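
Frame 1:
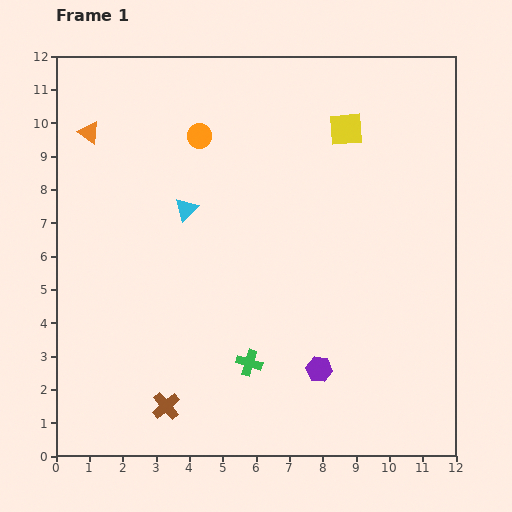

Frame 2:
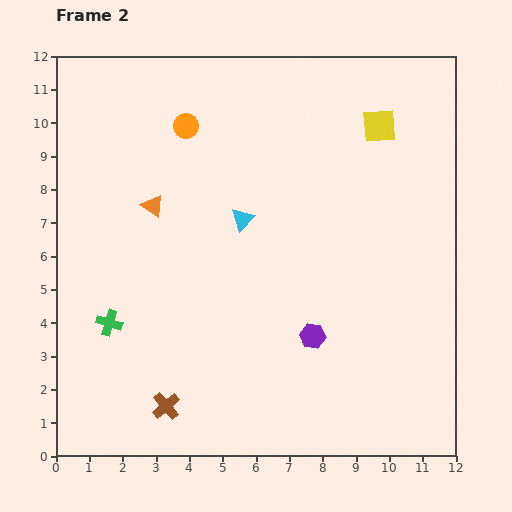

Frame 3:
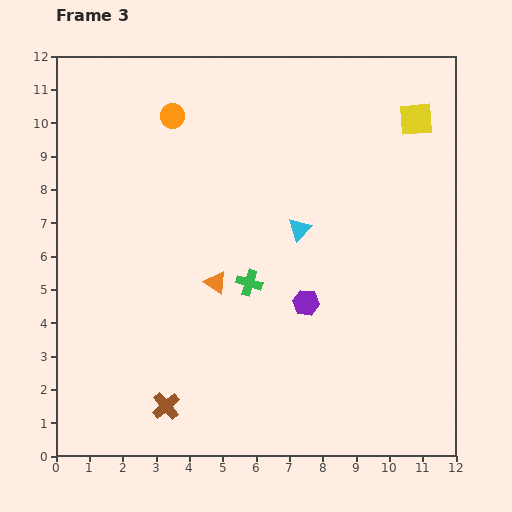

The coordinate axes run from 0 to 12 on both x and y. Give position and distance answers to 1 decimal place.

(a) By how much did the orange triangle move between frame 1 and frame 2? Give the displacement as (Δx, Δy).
(1.9, -2.2)

The orange triangle was at (1.0, 9.7) in frame 1 and (2.9, 7.5) in frame 2.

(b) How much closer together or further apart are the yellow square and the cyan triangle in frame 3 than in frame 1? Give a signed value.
-0.6

Distance in frame 1: 5.4. Distance in frame 3: 4.8.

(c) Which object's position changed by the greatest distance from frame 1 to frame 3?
the orange triangle

(moved 5.9; next 3.5)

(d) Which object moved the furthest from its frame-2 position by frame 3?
the green cross

(moved 4.4; next 3.0)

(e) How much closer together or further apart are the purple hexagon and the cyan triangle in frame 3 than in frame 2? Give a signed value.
-1.9

Distance in frame 2: 4.1. Distance in frame 3: 2.2.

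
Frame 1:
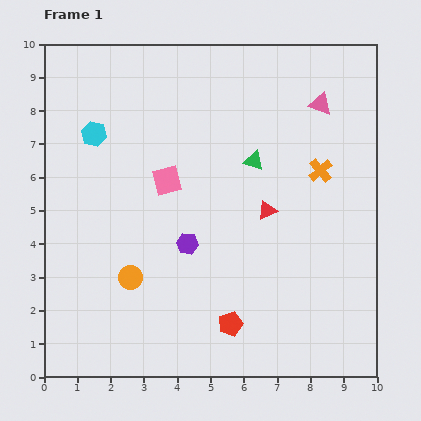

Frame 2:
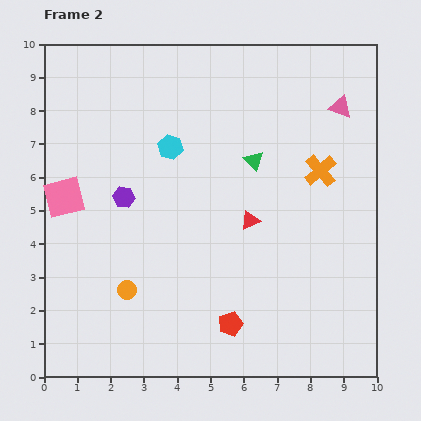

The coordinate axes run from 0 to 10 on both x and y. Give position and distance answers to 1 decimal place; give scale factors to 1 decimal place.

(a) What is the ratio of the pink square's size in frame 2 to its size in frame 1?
1.4×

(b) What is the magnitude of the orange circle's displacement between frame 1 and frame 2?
0.4

The orange circle moved from (2.6, 3.0) to (2.5, 2.6), a distance of √(0.1² + 0.4²) ≈ 0.4.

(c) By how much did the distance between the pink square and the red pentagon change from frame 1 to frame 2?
+1.6

Distance in frame 1: 4.7. Distance in frame 2: 6.3.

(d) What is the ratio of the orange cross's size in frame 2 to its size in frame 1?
1.3×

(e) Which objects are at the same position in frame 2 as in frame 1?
the red pentagon, the orange cross, the green triangle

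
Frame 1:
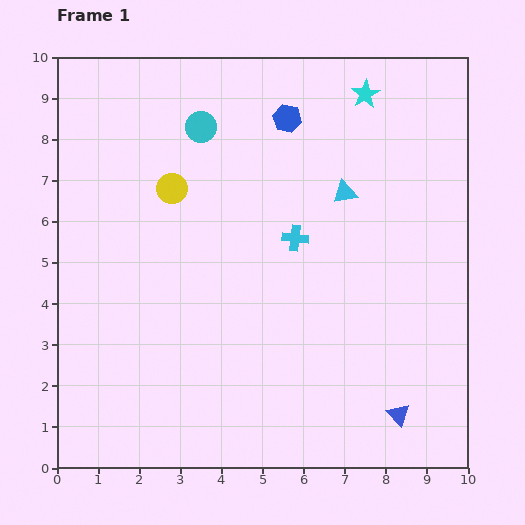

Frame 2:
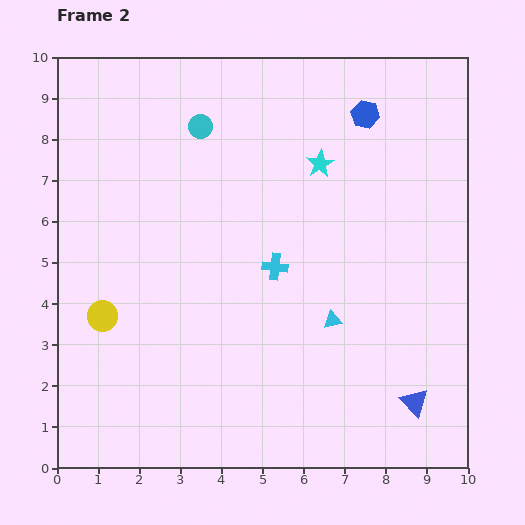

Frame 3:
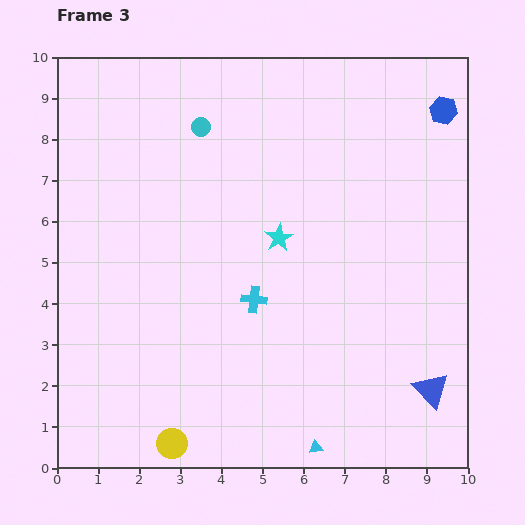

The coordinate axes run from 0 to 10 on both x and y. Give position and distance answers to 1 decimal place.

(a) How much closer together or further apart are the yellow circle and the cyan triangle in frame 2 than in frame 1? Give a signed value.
+1.4

Distance in frame 1: 4.2. Distance in frame 2: 5.6.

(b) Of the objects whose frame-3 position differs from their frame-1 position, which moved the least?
the blue triangle

(moved 1.0)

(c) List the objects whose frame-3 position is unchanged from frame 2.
the cyan circle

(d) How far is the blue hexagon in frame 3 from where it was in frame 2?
1.9

The blue hexagon moved from (7.5, 8.6) to (9.4, 8.7), a distance of √(1.9² + 0.1²) ≈ 1.9.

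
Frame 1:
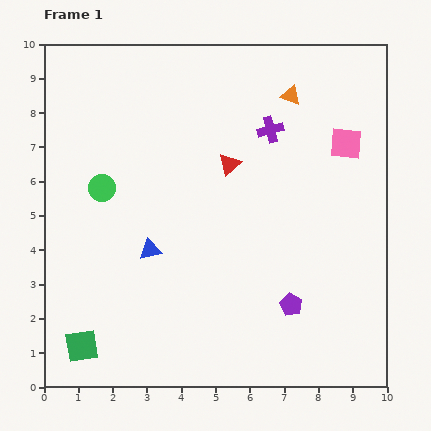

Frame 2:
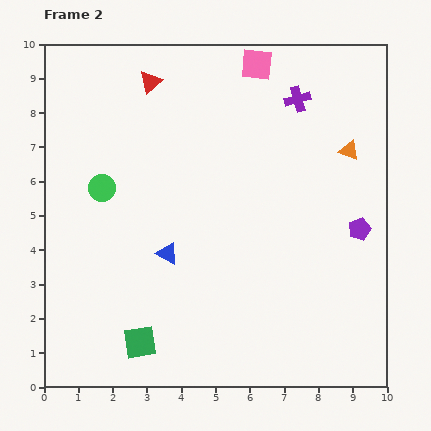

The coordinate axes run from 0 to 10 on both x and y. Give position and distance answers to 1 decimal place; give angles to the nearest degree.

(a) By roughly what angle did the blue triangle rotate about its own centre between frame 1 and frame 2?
42° clockwise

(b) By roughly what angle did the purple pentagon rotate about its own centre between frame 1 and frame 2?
22° clockwise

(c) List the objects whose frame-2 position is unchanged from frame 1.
the green circle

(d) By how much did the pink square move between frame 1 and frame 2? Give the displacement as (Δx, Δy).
(-2.6, 2.3)

The pink square was at (8.8, 7.1) in frame 1 and (6.2, 9.4) in frame 2.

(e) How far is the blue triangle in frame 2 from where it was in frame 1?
0.5

The blue triangle moved from (3.1, 4.0) to (3.6, 3.9), a distance of √(0.5² + 0.1²) ≈ 0.5.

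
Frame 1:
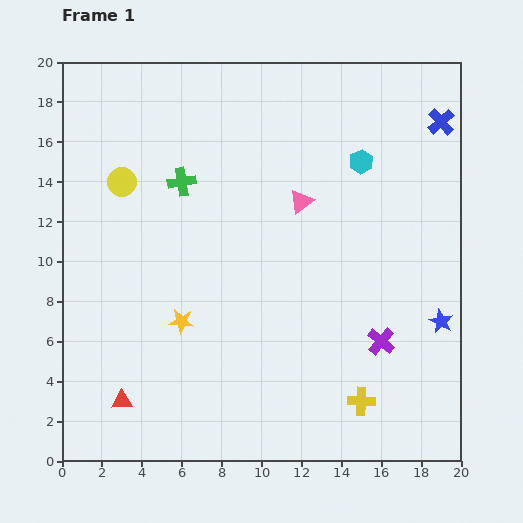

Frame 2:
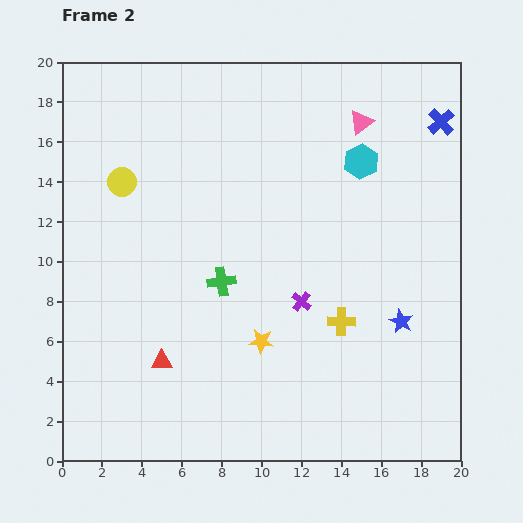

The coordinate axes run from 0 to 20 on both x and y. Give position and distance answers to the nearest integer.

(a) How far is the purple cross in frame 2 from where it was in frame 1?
4

The purple cross moved from (16, 6) to (12, 8), a distance of √(4² + 2²) ≈ 4.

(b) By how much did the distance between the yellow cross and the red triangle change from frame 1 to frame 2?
-3

Distance in frame 1: 12. Distance in frame 2: 9.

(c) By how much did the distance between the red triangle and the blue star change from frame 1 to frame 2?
-4

Distance in frame 1: 16. Distance in frame 2: 12.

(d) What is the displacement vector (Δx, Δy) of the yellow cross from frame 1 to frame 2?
(-1, 4)

The yellow cross was at (15, 3) in frame 1 and (14, 7) in frame 2.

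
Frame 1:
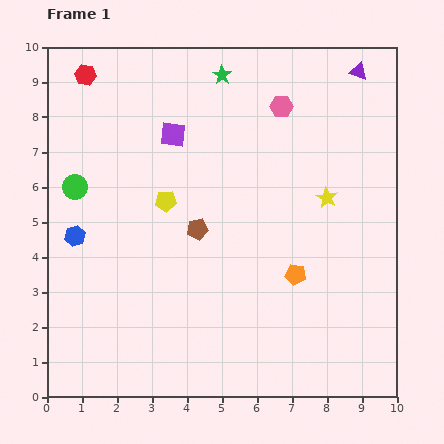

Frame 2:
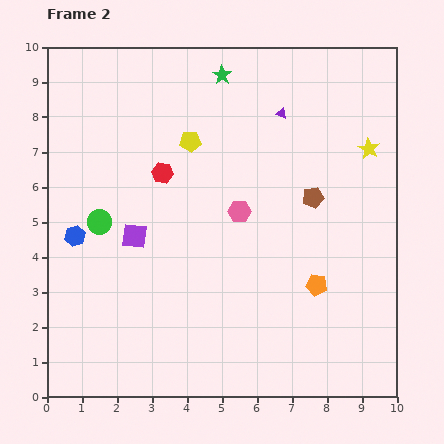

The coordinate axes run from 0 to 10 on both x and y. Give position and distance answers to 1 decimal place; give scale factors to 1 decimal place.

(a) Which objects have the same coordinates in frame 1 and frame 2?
the blue hexagon, the green star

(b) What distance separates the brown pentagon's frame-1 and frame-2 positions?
3.4

The brown pentagon moved from (4.3, 4.8) to (7.6, 5.7), a distance of √(3.3² + 0.9²) ≈ 3.4.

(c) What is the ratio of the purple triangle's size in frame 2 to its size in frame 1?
0.6×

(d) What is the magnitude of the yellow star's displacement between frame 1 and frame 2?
1.8

The yellow star moved from (8.0, 5.7) to (9.2, 7.1), a distance of √(1.2² + 1.4²) ≈ 1.8.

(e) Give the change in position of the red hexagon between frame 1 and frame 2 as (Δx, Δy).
(2.2, -2.8)

The red hexagon was at (1.1, 9.2) in frame 1 and (3.3, 6.4) in frame 2.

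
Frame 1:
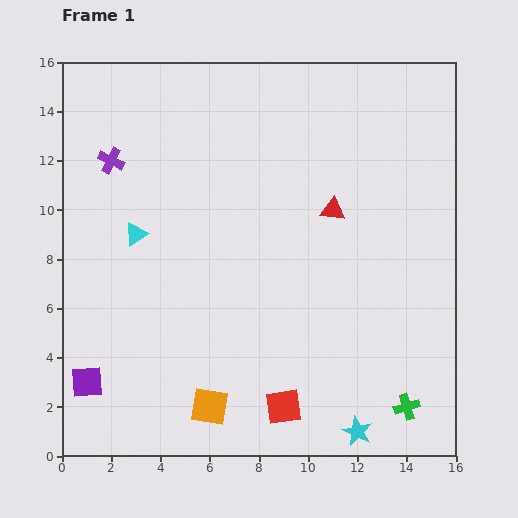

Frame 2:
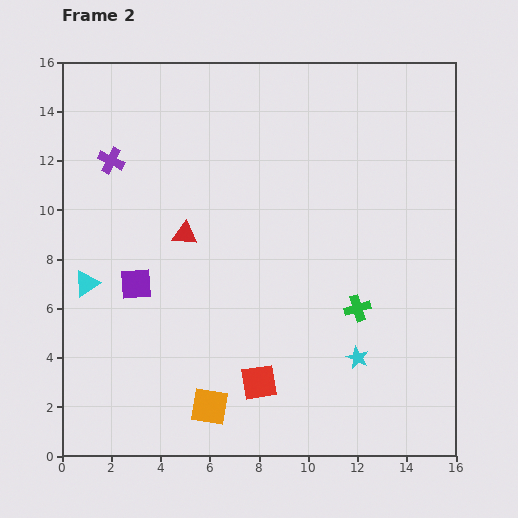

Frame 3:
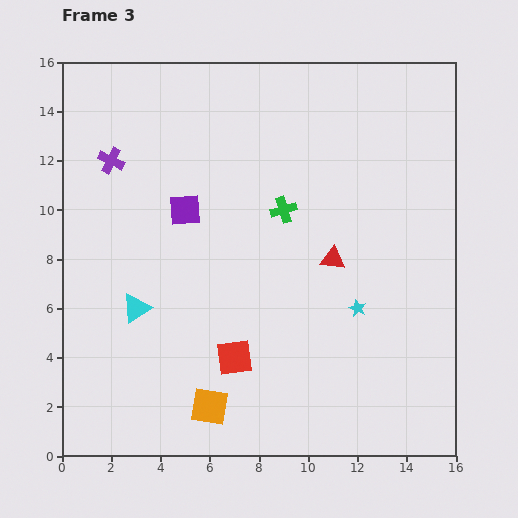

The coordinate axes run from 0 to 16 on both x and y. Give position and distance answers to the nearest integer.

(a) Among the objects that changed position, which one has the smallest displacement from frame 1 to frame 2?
the red square

(moved 1)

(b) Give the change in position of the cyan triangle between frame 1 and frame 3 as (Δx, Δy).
(0, -3)

The cyan triangle was at (3, 9) in frame 1 and (3, 6) in frame 3.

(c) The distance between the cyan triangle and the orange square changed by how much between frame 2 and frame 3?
-2

Distance in frame 2: 7. Distance in frame 3: 5.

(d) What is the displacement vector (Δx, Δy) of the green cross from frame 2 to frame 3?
(-3, 4)

The green cross was at (12, 6) in frame 2 and (9, 10) in frame 3.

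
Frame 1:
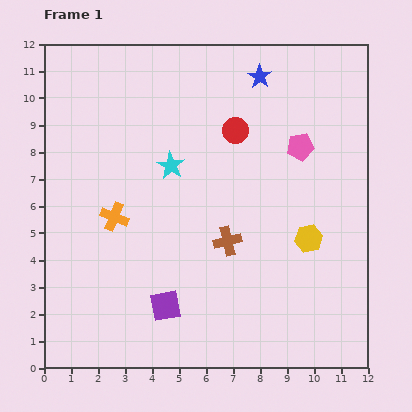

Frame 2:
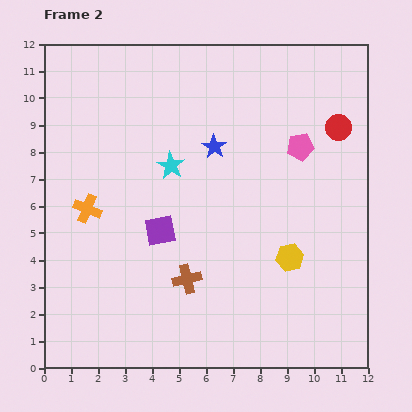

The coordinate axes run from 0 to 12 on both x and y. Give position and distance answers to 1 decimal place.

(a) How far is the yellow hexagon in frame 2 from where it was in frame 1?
1.0

The yellow hexagon moved from (9.8, 4.8) to (9.1, 4.1), a distance of √(0.7² + 0.7²) ≈ 1.0.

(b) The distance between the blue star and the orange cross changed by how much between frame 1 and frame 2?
-2.3

Distance in frame 1: 7.5. Distance in frame 2: 5.2.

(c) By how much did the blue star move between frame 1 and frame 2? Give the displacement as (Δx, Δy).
(-1.7, -2.6)

The blue star was at (8.0, 10.8) in frame 1 and (6.3, 8.2) in frame 2.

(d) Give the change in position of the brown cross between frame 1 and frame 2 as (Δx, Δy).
(-1.5, -1.4)

The brown cross was at (6.8, 4.7) in frame 1 and (5.3, 3.3) in frame 2.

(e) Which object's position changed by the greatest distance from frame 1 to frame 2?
the red circle

(moved 3.8; next 3.1)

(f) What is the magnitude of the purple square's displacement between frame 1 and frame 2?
2.8

The purple square moved from (4.5, 2.3) to (4.3, 5.1), a distance of √(0.2² + 2.8²) ≈ 2.8.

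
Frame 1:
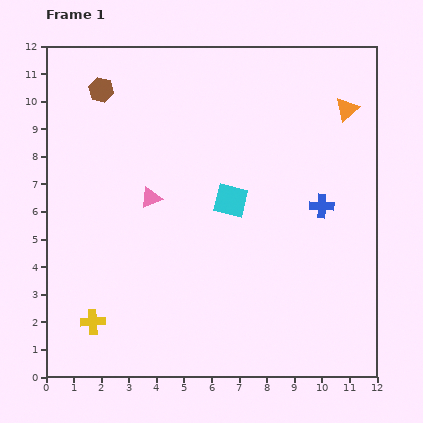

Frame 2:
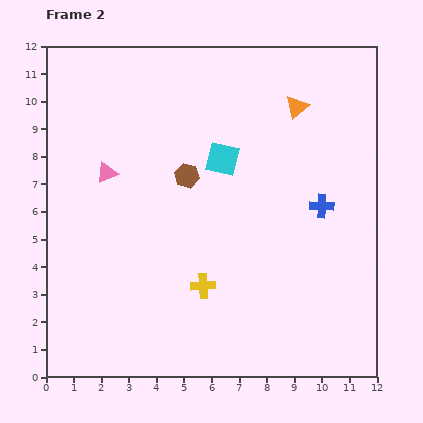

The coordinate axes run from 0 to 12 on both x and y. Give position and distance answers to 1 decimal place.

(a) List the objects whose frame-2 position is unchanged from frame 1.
the blue cross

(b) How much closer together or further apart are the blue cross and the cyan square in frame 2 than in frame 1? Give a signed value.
+0.7

Distance in frame 1: 3.3. Distance in frame 2: 4.0.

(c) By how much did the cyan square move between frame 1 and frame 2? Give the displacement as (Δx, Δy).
(-0.3, 1.5)

The cyan square was at (6.7, 6.4) in frame 1 and (6.4, 7.9) in frame 2.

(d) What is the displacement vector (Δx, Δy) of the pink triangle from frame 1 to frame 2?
(-1.6, 0.9)

The pink triangle was at (3.8, 6.5) in frame 1 and (2.2, 7.4) in frame 2.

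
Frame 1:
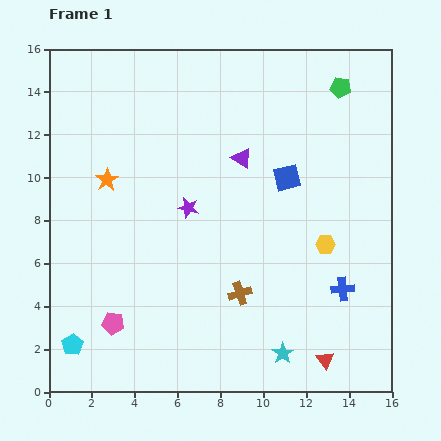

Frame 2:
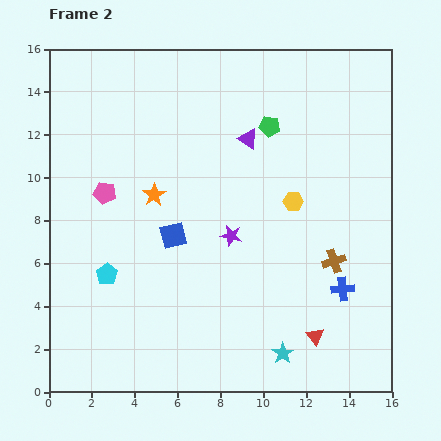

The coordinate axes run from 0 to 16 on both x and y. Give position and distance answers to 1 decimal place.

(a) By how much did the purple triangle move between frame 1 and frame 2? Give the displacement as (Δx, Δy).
(0.3, 0.9)

The purple triangle was at (9.0, 10.9) in frame 1 and (9.3, 11.8) in frame 2.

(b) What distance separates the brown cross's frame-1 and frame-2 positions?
4.6

The brown cross moved from (8.9, 4.6) to (13.3, 6.1), a distance of √(4.4² + 1.5²) ≈ 4.6.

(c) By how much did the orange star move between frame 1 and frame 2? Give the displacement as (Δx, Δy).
(2.2, -0.7)

The orange star was at (2.7, 9.9) in frame 1 and (4.9, 9.2) in frame 2.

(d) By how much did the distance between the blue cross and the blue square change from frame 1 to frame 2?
+2.5

Distance in frame 1: 5.8. Distance in frame 2: 8.3.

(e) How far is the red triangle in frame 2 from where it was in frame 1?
1.2

The red triangle moved from (12.9, 1.5) to (12.4, 2.6), a distance of √(0.5² + 1.1²) ≈ 1.2.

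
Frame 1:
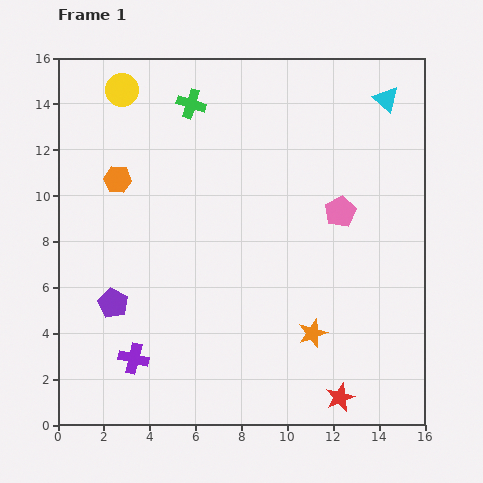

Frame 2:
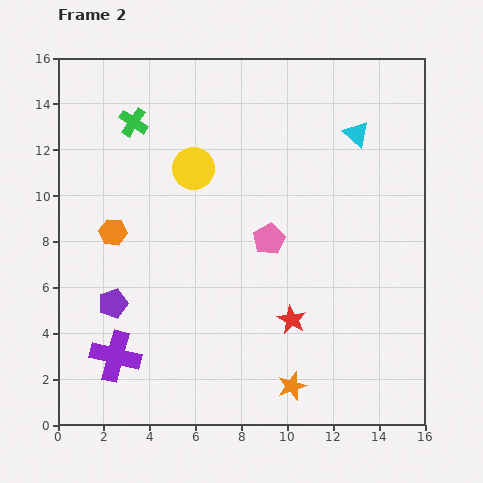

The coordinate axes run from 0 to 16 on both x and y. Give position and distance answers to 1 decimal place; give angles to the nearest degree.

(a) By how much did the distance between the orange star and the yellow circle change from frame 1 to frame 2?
-3.1

Distance in frame 1: 13.5. Distance in frame 2: 10.4.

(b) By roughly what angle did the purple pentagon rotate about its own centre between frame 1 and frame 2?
26° clockwise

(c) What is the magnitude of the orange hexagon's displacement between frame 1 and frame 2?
2.3

The orange hexagon moved from (2.6, 10.7) to (2.4, 8.4), a distance of √(0.2² + 2.3²) ≈ 2.3.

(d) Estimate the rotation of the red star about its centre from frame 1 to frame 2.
21° counter-clockwise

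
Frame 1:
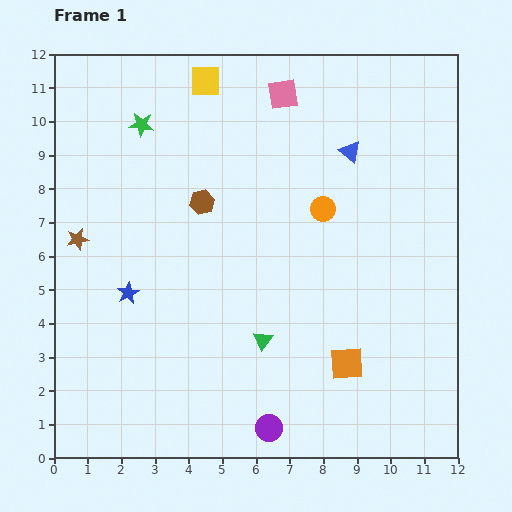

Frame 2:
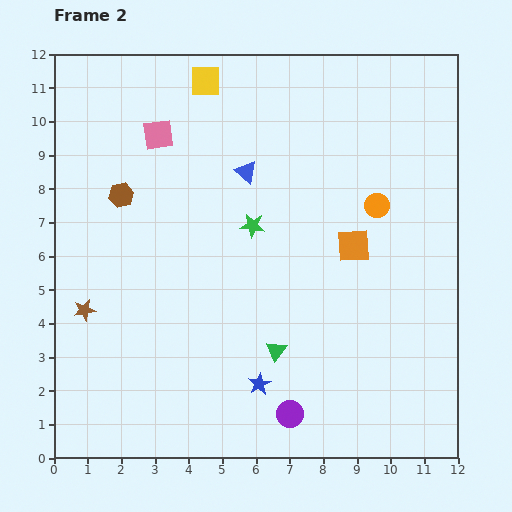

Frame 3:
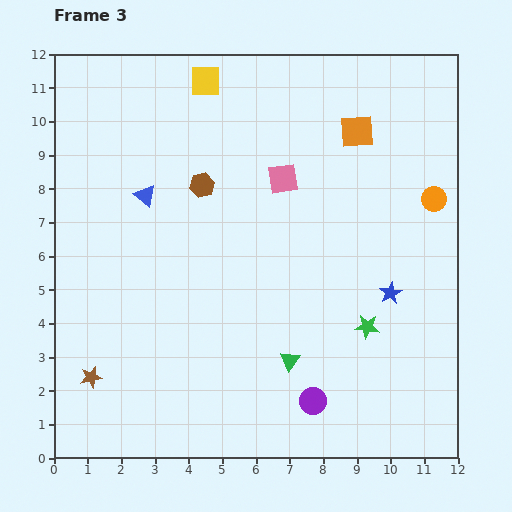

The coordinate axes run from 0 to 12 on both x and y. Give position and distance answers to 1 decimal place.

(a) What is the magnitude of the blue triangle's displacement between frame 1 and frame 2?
3.2

The blue triangle moved from (8.8, 9.1) to (5.7, 8.5), a distance of √(3.1² + 0.6²) ≈ 3.2.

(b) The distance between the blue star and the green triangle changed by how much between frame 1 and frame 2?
-3.1

Distance in frame 1: 4.2. Distance in frame 2: 1.1.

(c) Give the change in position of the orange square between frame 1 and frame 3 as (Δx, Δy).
(0.3, 6.9)

The orange square was at (8.7, 2.8) in frame 1 and (9.0, 9.7) in frame 3.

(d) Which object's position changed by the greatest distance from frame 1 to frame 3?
the green star

(moved 9.0; next 7.8)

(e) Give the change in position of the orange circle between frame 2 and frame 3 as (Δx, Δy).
(1.7, 0.2)

The orange circle was at (9.6, 7.5) in frame 2 and (11.3, 7.7) in frame 3.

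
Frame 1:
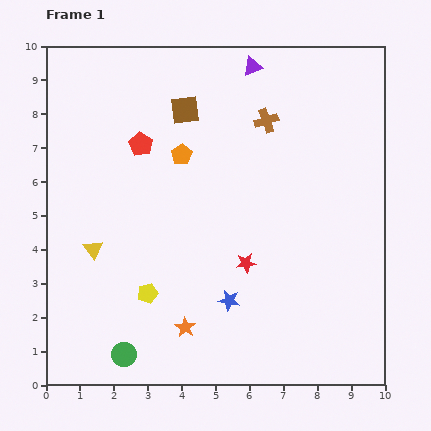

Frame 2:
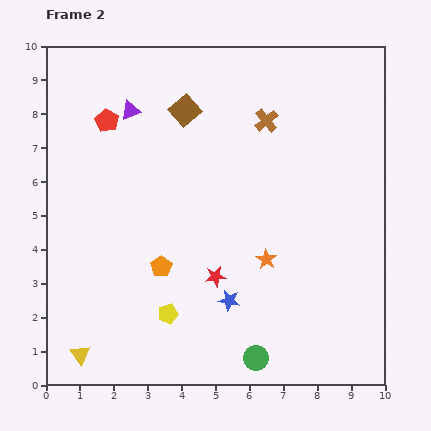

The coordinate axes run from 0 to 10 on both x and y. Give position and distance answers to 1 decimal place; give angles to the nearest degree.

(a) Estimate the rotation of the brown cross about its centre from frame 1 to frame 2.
20° counter-clockwise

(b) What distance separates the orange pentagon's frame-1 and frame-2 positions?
3.4

The orange pentagon moved from (4.0, 6.8) to (3.4, 3.5), a distance of √(0.6² + 3.3²) ≈ 3.4.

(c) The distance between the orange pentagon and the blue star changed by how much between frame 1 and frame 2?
-2.3

Distance in frame 1: 4.5. Distance in frame 2: 2.2.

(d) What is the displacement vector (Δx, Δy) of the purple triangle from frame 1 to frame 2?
(-3.6, -1.3)

The purple triangle was at (6.1, 9.4) in frame 1 and (2.5, 8.1) in frame 2.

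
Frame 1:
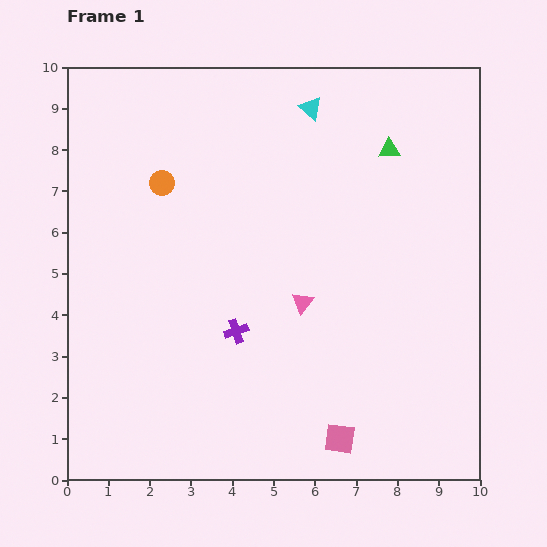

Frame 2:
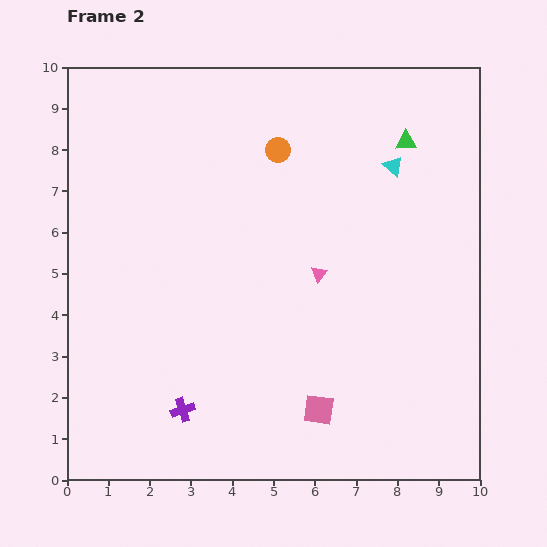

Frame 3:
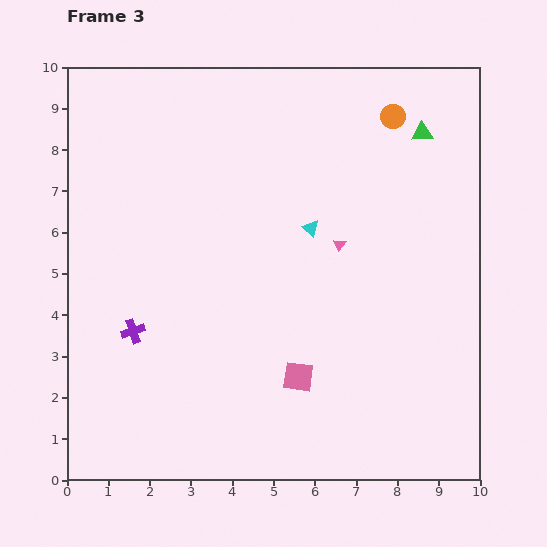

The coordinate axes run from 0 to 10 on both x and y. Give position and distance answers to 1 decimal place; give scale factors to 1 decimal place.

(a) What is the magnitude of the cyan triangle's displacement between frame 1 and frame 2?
2.4

The cyan triangle moved from (5.9, 9.0) to (7.9, 7.6), a distance of √(2.0² + 1.4²) ≈ 2.4.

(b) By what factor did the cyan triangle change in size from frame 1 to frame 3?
0.7×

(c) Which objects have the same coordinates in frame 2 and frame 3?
none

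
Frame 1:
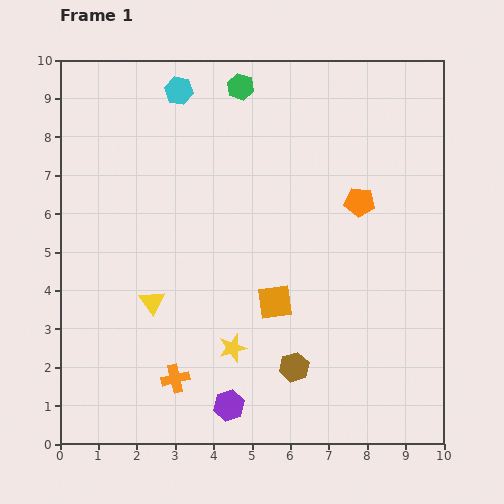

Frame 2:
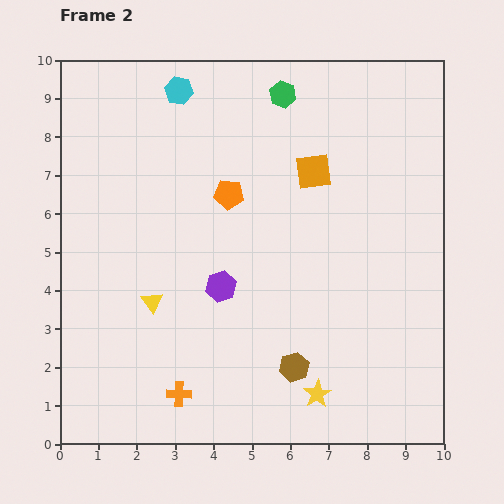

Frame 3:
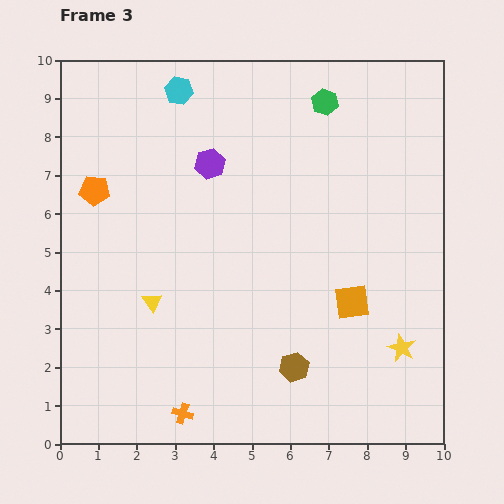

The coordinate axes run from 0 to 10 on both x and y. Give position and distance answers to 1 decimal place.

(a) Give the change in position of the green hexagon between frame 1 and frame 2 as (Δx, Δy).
(1.1, -0.2)

The green hexagon was at (4.7, 9.3) in frame 1 and (5.8, 9.1) in frame 2.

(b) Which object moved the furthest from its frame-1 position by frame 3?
the orange pentagon

(moved 6.9; next 6.3)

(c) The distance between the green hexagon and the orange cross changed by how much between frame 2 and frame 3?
+0.6

Distance in frame 2: 8.3. Distance in frame 3: 8.9.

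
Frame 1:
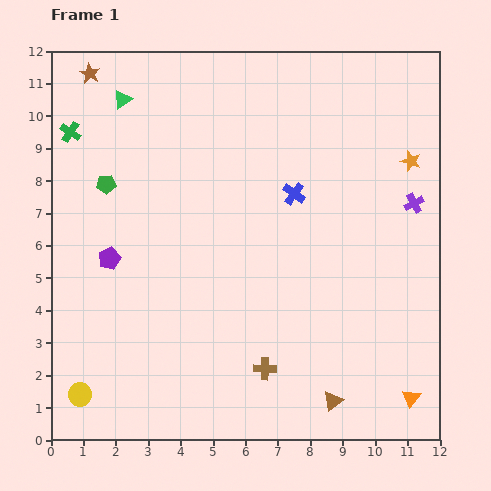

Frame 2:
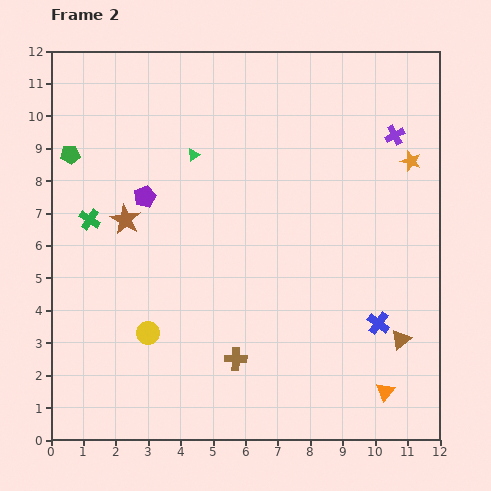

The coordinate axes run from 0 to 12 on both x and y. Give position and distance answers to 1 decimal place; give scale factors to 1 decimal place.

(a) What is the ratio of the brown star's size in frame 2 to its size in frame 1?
1.5×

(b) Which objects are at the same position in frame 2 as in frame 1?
the orange star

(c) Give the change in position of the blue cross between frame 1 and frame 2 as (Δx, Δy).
(2.6, -4.0)

The blue cross was at (7.5, 7.6) in frame 1 and (10.1, 3.6) in frame 2.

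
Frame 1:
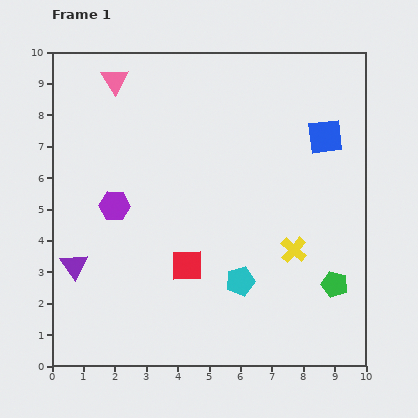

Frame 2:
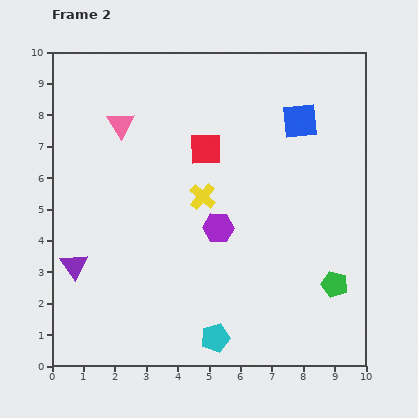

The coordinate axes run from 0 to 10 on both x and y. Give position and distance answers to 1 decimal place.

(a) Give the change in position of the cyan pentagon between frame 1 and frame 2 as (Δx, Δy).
(-0.8, -1.8)

The cyan pentagon was at (6.0, 2.7) in frame 1 and (5.2, 0.9) in frame 2.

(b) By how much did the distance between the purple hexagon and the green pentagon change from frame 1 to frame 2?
-3.3

Distance in frame 1: 7.4. Distance in frame 2: 4.1.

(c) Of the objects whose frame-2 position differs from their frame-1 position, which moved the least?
the blue square

(moved 0.9)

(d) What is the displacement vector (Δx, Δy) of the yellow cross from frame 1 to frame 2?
(-2.9, 1.7)

The yellow cross was at (7.7, 3.7) in frame 1 and (4.8, 5.4) in frame 2.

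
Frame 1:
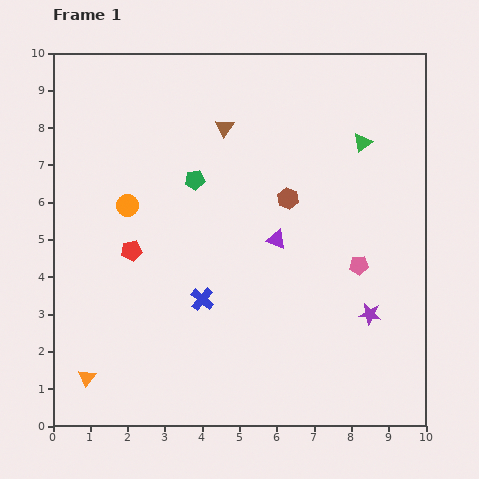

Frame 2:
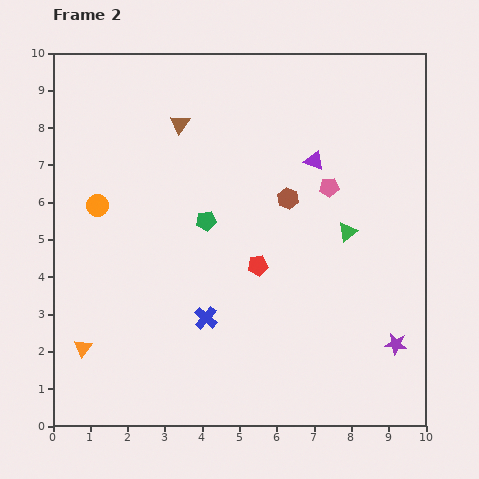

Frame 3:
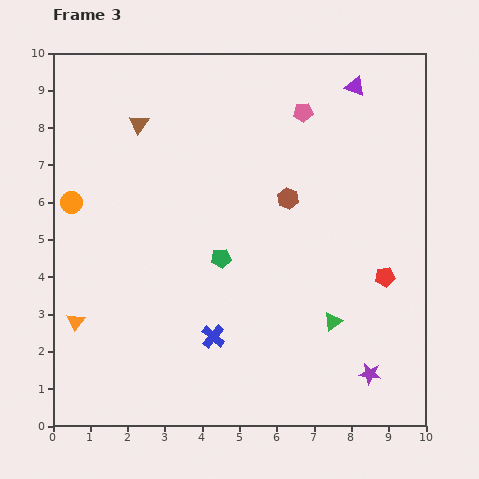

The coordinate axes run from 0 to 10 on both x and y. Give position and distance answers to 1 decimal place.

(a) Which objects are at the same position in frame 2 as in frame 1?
the brown hexagon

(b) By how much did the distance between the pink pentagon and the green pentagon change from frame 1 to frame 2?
-1.6

Distance in frame 1: 5.0. Distance in frame 2: 3.4.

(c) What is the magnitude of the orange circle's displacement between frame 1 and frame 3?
1.5

The orange circle moved from (2.0, 5.9) to (0.5, 6.0), a distance of √(1.5² + 0.1²) ≈ 1.5.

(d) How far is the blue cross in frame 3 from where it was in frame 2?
0.5

The blue cross moved from (4.1, 2.9) to (4.3, 2.4), a distance of √(0.2² + 0.5²) ≈ 0.5.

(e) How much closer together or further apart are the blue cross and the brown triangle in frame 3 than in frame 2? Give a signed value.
+0.8

Distance in frame 2: 5.2. Distance in frame 3: 6.0.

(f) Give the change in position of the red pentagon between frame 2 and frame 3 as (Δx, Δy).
(3.4, -0.3)

The red pentagon was at (5.5, 4.3) in frame 2 and (8.9, 4.0) in frame 3.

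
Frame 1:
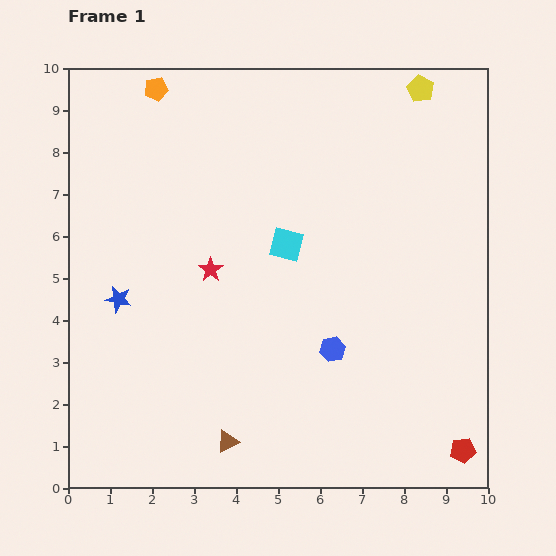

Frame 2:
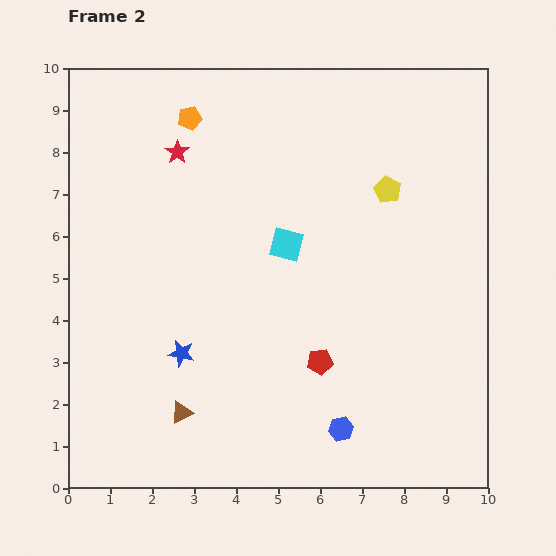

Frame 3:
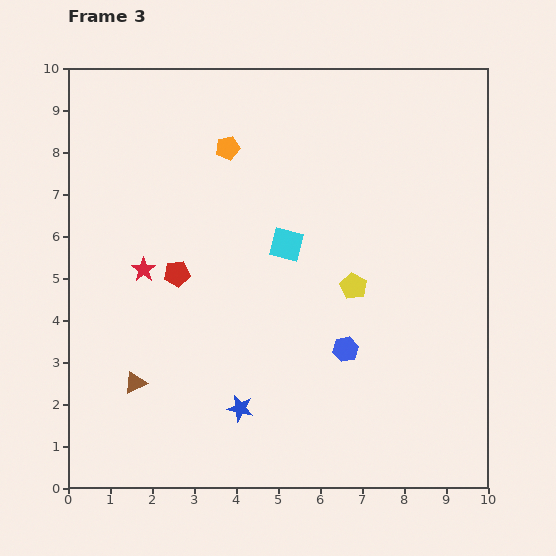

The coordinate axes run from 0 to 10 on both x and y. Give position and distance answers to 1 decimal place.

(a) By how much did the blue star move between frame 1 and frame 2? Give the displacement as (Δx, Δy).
(1.5, -1.3)

The blue star was at (1.2, 4.5) in frame 1 and (2.7, 3.2) in frame 2.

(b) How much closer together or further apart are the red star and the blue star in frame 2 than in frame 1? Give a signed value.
+2.5

Distance in frame 1: 2.3. Distance in frame 2: 4.8.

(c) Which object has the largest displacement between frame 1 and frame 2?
the red pentagon

(moved 4.0; next 2.9)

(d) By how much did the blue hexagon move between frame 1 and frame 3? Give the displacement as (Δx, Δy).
(0.3, 0.0)

The blue hexagon was at (6.3, 3.3) in frame 1 and (6.6, 3.3) in frame 3.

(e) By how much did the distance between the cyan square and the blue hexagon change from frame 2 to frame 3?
-1.7

Distance in frame 2: 4.6. Distance in frame 3: 2.9.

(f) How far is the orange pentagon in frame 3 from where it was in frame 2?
1.1

The orange pentagon moved from (2.9, 8.8) to (3.8, 8.1), a distance of √(0.9² + 0.7²) ≈ 1.1.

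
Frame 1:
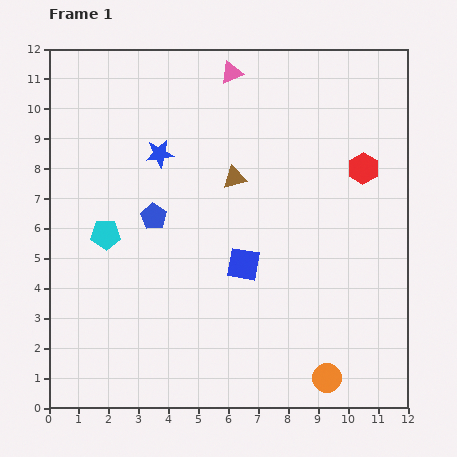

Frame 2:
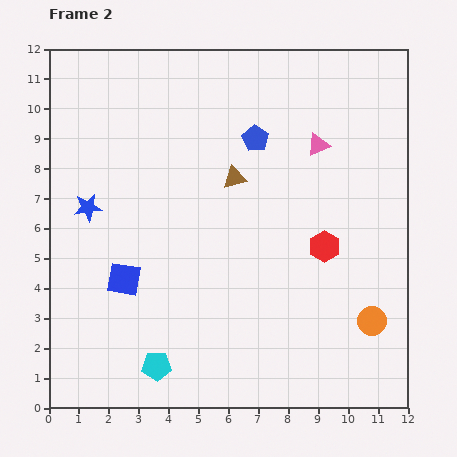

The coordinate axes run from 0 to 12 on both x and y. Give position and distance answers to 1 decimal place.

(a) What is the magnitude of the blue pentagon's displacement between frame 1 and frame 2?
4.3

The blue pentagon moved from (3.5, 6.4) to (6.9, 9.0), a distance of √(3.4² + 2.6²) ≈ 4.3.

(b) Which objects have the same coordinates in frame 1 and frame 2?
the brown triangle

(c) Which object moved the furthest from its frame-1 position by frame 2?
the cyan pentagon

(moved 4.7; next 4.3)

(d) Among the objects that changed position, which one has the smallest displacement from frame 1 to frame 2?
the orange circle

(moved 2.4)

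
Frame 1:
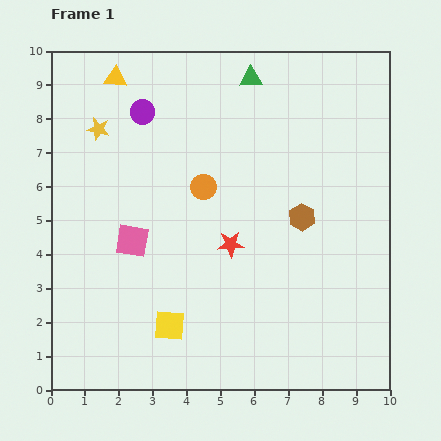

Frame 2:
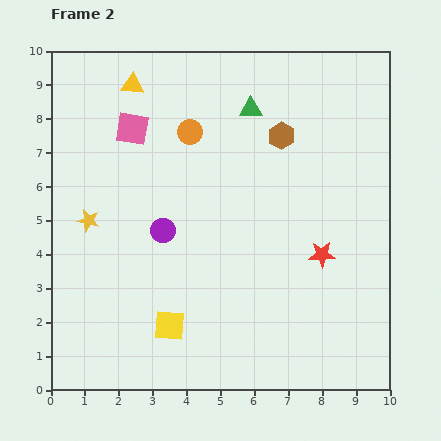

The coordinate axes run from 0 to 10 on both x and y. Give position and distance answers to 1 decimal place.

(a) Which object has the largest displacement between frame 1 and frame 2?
the purple circle

(moved 3.6; next 3.3)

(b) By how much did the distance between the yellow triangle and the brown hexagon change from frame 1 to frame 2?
-2.3

Distance in frame 1: 6.9. Distance in frame 2: 4.6.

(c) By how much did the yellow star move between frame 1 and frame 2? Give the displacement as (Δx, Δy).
(-0.3, -2.7)

The yellow star was at (1.4, 7.7) in frame 1 and (1.1, 5.0) in frame 2.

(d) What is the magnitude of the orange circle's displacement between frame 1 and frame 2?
1.6

The orange circle moved from (4.5, 6.0) to (4.1, 7.6), a distance of √(0.4² + 1.6²) ≈ 1.6.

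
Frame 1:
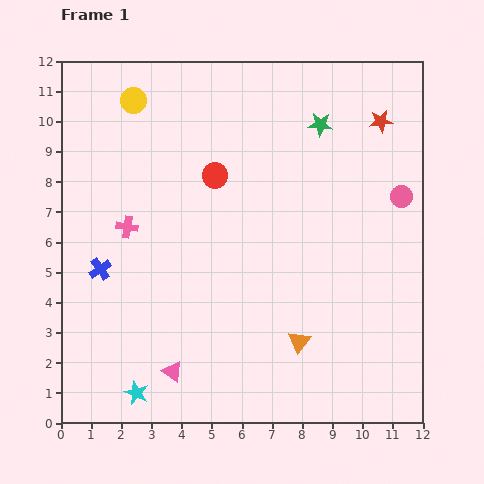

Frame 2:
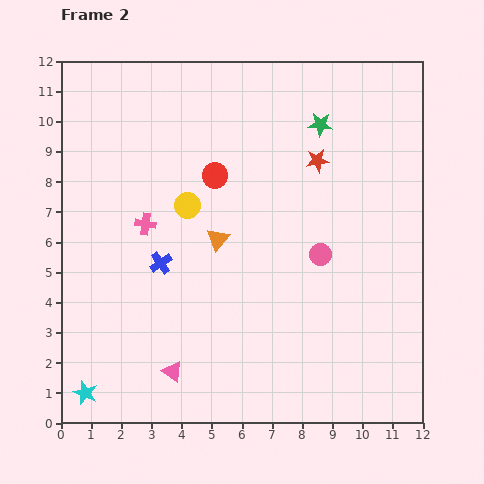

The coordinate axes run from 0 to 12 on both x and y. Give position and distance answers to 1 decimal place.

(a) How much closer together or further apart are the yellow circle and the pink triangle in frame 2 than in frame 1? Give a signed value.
-3.6

Distance in frame 1: 9.1. Distance in frame 2: 5.5.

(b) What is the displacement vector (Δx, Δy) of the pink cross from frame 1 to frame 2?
(0.6, 0.1)

The pink cross was at (2.2, 6.5) in frame 1 and (2.8, 6.6) in frame 2.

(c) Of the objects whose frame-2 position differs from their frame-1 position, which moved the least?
the pink cross

(moved 0.6)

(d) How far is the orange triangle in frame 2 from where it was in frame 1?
4.3

The orange triangle moved from (7.9, 2.7) to (5.2, 6.1), a distance of √(2.7² + 3.4²) ≈ 4.3.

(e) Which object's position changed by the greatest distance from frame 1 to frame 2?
the orange triangle

(moved 4.3; next 3.9)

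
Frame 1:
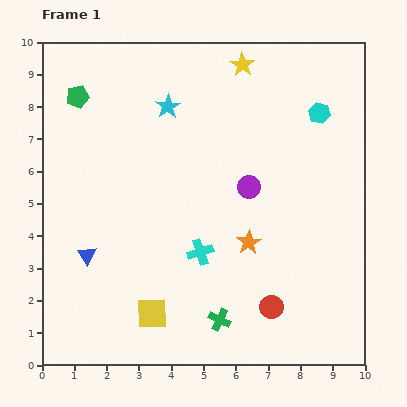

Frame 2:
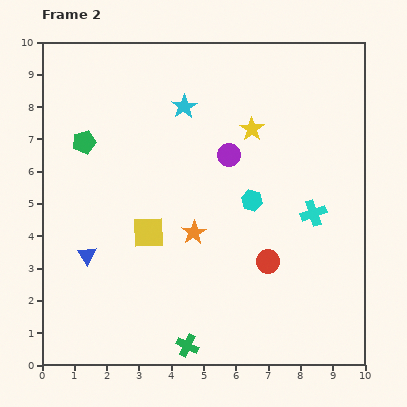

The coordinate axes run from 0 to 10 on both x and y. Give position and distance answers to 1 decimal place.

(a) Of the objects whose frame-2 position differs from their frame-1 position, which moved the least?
the cyan star

(moved 0.5)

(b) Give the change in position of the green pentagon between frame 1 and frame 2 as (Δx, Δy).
(0.2, -1.4)

The green pentagon was at (1.1, 8.3) in frame 1 and (1.3, 6.9) in frame 2.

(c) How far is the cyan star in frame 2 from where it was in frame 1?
0.5

The cyan star moved from (3.9, 8.0) to (4.4, 8.0), a distance of √(0.5² + 0.0²) ≈ 0.5.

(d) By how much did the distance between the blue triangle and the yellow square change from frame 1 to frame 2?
-0.7

Distance in frame 1: 2.7. Distance in frame 2: 2.0.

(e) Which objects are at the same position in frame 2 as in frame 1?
the blue triangle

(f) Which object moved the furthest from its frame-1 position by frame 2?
the cyan cross

(moved 3.7; next 3.4)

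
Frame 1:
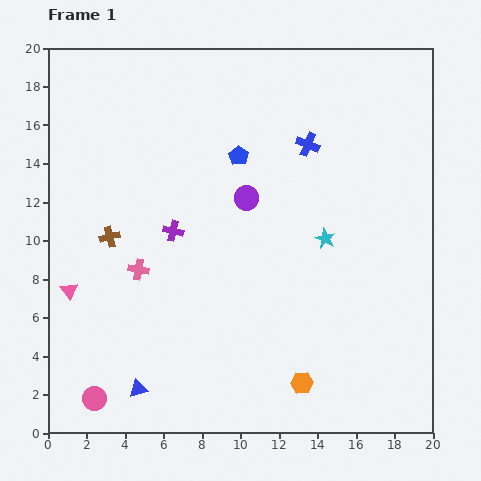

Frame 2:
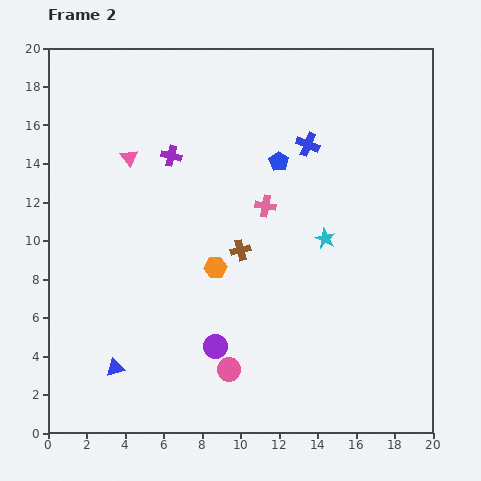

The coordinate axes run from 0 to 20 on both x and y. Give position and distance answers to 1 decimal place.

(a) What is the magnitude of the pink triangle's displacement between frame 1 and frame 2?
7.6

The pink triangle moved from (1.1, 7.4) to (4.2, 14.3), a distance of √(3.1² + 6.9²) ≈ 7.6.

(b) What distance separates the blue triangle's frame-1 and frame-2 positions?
1.6

The blue triangle moved from (4.7, 2.3) to (3.5, 3.4), a distance of √(1.2² + 1.1²) ≈ 1.6.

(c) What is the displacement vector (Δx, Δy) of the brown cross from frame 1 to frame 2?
(6.8, -0.7)

The brown cross was at (3.2, 10.2) in frame 1 and (10.0, 9.5) in frame 2.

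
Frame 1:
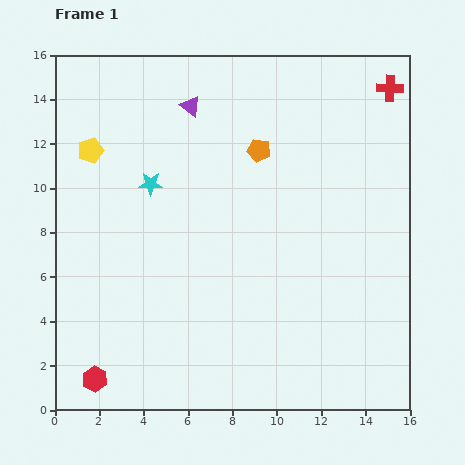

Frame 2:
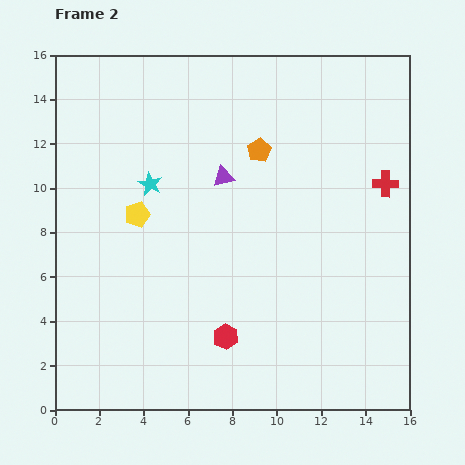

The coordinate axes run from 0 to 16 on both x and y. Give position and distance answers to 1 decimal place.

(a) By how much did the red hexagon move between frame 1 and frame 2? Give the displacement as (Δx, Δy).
(5.9, 1.9)

The red hexagon was at (1.8, 1.4) in frame 1 and (7.7, 3.3) in frame 2.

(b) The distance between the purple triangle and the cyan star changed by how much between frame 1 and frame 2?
-0.6

Distance in frame 1: 3.9. Distance in frame 2: 3.3.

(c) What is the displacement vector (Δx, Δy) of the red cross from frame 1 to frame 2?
(-0.2, -4.3)

The red cross was at (15.1, 14.5) in frame 1 and (14.9, 10.2) in frame 2.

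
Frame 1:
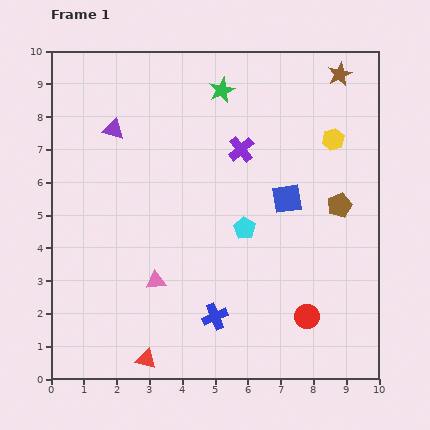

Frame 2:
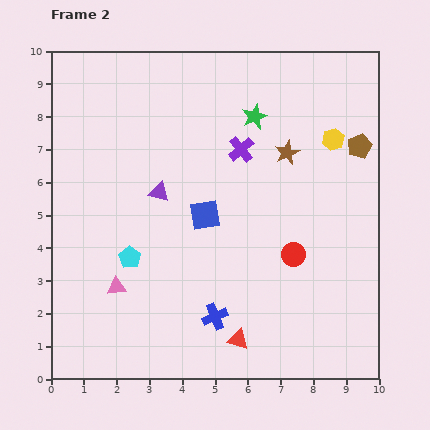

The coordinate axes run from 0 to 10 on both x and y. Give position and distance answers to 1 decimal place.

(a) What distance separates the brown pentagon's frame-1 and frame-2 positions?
1.9

The brown pentagon moved from (8.8, 5.3) to (9.4, 7.1), a distance of √(0.6² + 1.8²) ≈ 1.9.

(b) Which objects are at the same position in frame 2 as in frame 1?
the purple cross, the yellow hexagon, the blue cross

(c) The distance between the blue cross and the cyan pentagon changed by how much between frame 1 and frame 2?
+0.4

Distance in frame 1: 2.8. Distance in frame 2: 3.2.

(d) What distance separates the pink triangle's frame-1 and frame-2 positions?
1.2

The pink triangle moved from (3.2, 3.0) to (2.0, 2.8), a distance of √(1.2² + 0.2²) ≈ 1.2.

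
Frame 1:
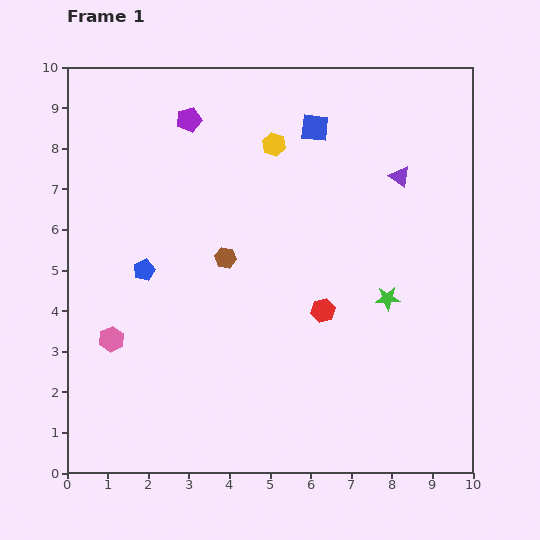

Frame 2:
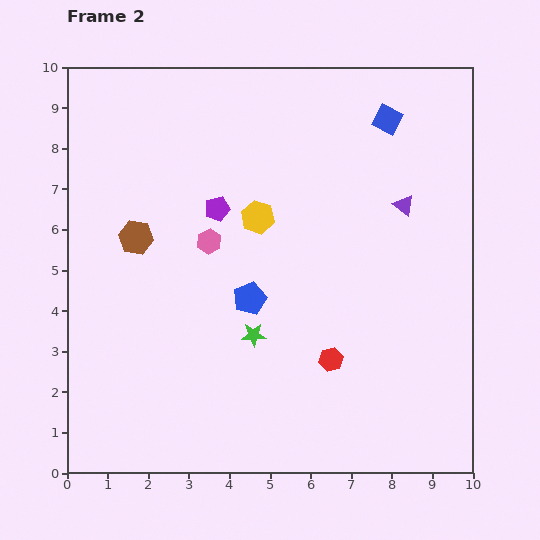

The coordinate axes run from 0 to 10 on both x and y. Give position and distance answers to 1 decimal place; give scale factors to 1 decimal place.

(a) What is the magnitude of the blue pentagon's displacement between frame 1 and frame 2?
2.7

The blue pentagon moved from (1.9, 5.0) to (4.5, 4.3), a distance of √(2.6² + 0.7²) ≈ 2.7.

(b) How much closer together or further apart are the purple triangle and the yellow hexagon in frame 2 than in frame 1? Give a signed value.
+0.4

Distance in frame 1: 3.2. Distance in frame 2: 3.6.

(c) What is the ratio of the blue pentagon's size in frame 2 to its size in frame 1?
1.5×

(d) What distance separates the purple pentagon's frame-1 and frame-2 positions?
2.3

The purple pentagon moved from (3.0, 8.7) to (3.7, 6.5), a distance of √(0.7² + 2.2²) ≈ 2.3.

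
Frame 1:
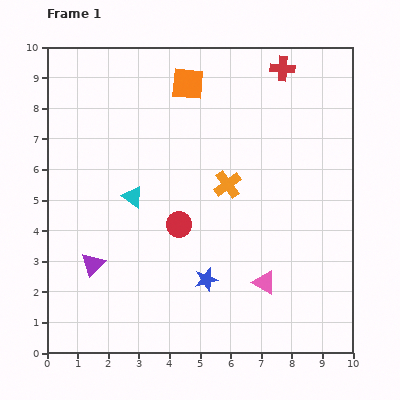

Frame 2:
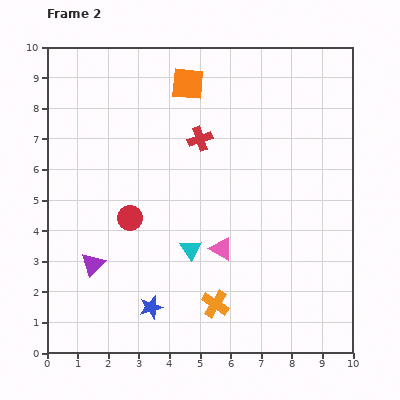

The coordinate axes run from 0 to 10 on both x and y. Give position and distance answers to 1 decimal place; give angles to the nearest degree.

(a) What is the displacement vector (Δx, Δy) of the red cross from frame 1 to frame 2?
(-2.7, -2.3)

The red cross was at (7.7, 9.3) in frame 1 and (5.0, 7.0) in frame 2.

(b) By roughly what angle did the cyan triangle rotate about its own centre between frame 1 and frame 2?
22° clockwise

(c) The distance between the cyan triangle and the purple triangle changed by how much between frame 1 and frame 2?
+0.6

Distance in frame 1: 2.6. Distance in frame 2: 3.2.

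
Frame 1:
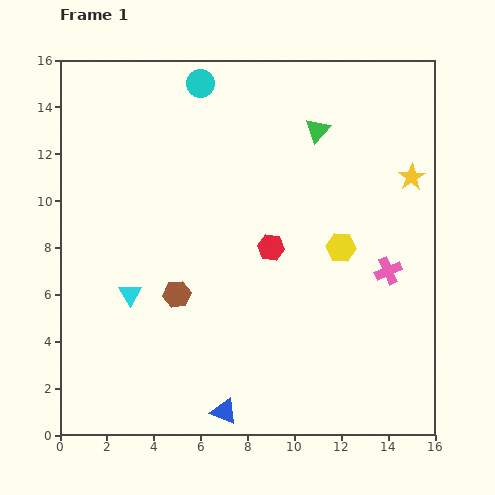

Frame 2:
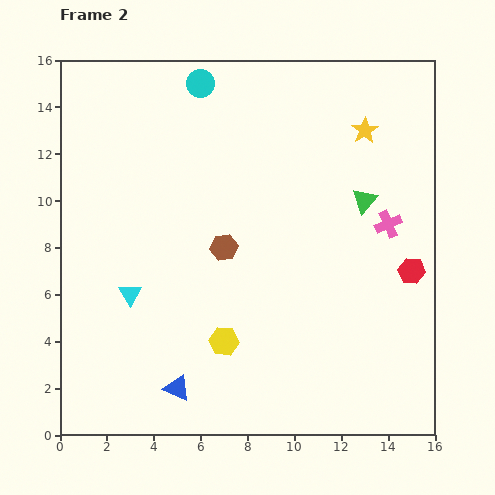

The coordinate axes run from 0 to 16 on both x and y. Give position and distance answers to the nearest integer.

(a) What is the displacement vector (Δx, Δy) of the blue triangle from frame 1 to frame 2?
(-2, 1)

The blue triangle was at (7, 1) in frame 1 and (5, 2) in frame 2.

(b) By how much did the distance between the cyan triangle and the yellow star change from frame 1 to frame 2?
-1

Distance in frame 1: 13. Distance in frame 2: 12.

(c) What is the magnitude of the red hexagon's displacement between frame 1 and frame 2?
6

The red hexagon moved from (9, 8) to (15, 7), a distance of √(6² + 1²) ≈ 6.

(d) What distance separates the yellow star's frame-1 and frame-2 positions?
3

The yellow star moved from (15, 11) to (13, 13), a distance of √(2² + 2²) ≈ 3.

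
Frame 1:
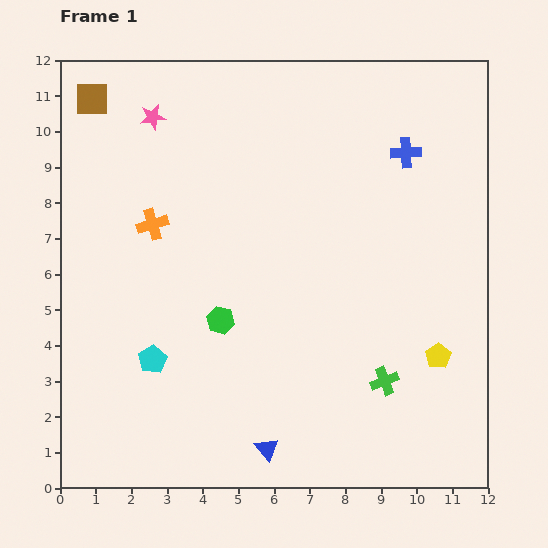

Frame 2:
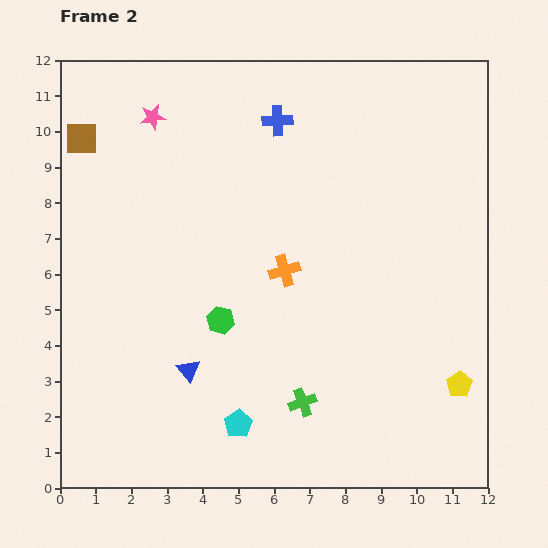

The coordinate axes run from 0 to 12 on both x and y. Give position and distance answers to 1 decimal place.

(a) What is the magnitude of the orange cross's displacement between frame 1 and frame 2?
3.9

The orange cross moved from (2.6, 7.4) to (6.3, 6.1), a distance of √(3.7² + 1.3²) ≈ 3.9.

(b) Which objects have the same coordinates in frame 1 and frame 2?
the green hexagon, the pink star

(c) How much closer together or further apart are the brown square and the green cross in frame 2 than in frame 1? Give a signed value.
-1.7

Distance in frame 1: 11.4. Distance in frame 2: 9.7.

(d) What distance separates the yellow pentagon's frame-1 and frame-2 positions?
1.0

The yellow pentagon moved from (10.6, 3.7) to (11.2, 2.9), a distance of √(0.6² + 0.8²) ≈ 1.0.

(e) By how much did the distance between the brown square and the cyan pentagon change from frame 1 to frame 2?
+1.6

Distance in frame 1: 7.5. Distance in frame 2: 9.1.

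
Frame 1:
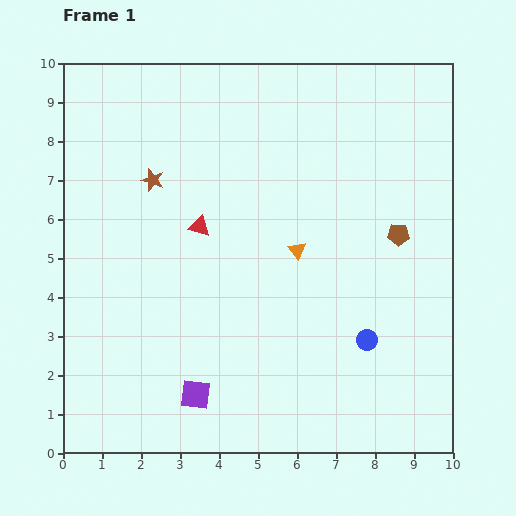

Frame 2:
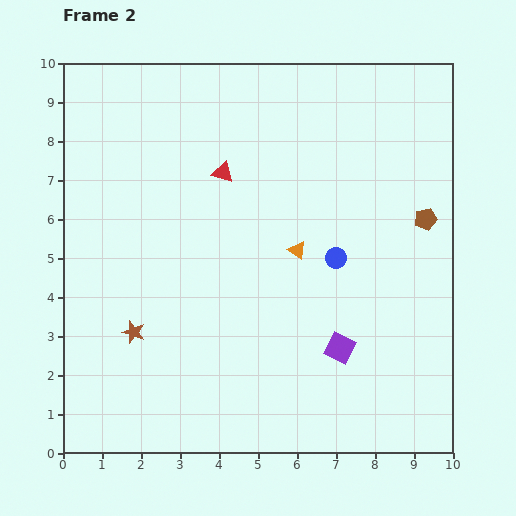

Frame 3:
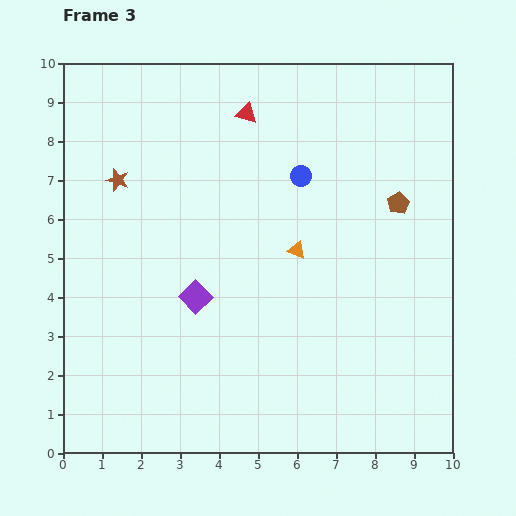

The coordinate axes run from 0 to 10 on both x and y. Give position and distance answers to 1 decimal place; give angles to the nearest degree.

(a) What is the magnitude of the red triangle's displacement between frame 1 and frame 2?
1.5

The red triangle moved from (3.5, 5.8) to (4.1, 7.2), a distance of √(0.6² + 1.4²) ≈ 1.5.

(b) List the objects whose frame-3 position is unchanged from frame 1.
the orange triangle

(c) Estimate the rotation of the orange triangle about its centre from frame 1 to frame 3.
32° counter-clockwise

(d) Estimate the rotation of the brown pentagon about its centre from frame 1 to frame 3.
31° counter-clockwise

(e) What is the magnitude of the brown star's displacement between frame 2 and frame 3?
3.9

The brown star moved from (1.8, 3.1) to (1.4, 7.0), a distance of √(0.4² + 3.9²) ≈ 3.9.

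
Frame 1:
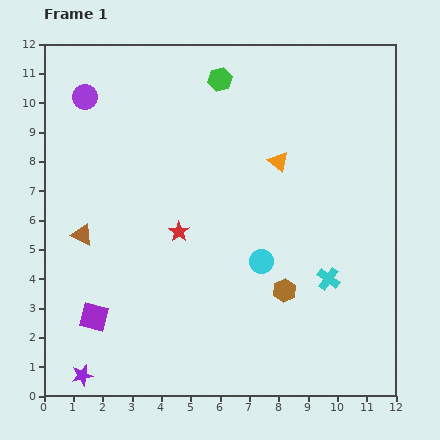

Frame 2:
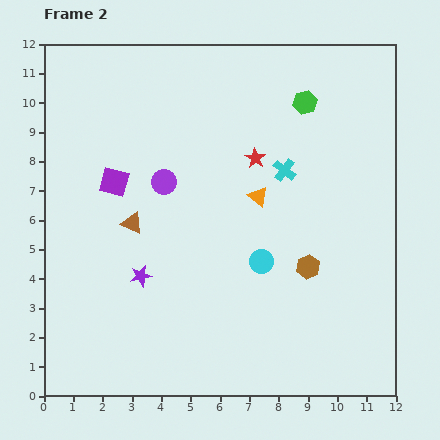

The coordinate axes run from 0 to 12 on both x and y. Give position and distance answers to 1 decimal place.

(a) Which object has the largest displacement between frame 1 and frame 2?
the purple square

(moved 4.7; next 4.0)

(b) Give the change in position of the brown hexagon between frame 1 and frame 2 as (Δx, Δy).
(0.8, 0.8)

The brown hexagon was at (8.2, 3.6) in frame 1 and (9.0, 4.4) in frame 2.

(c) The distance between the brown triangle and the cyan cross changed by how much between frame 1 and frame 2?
-3.0

Distance in frame 1: 8.5. Distance in frame 2: 5.5.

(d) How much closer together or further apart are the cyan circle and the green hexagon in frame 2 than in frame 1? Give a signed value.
-0.8

Distance in frame 1: 6.4. Distance in frame 2: 5.6.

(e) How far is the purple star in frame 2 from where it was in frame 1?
3.9

The purple star moved from (1.3, 0.7) to (3.3, 4.1), a distance of √(2.0² + 3.4²) ≈ 3.9.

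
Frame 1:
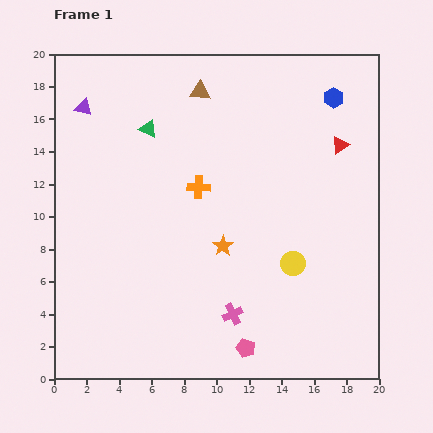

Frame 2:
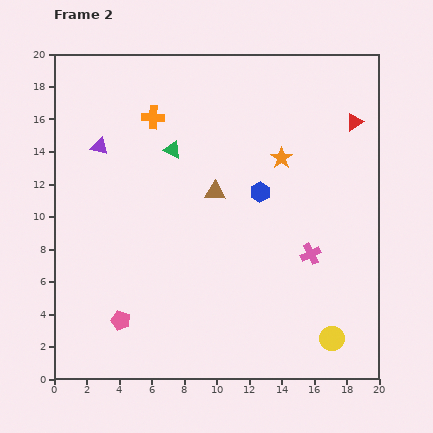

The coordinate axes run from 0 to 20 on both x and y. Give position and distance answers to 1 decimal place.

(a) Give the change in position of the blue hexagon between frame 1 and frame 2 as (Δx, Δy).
(-4.5, -5.8)

The blue hexagon was at (17.2, 17.3) in frame 1 and (12.7, 11.5) in frame 2.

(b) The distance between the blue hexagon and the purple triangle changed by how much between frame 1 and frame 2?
-5.1

Distance in frame 1: 15.4. Distance in frame 2: 10.3.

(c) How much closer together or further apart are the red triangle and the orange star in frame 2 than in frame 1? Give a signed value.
-4.5

Distance in frame 1: 9.5. Distance in frame 2: 5.0.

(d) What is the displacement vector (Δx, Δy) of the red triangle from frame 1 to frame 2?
(0.9, 1.4)

The red triangle was at (17.6, 14.4) in frame 1 and (18.5, 15.8) in frame 2.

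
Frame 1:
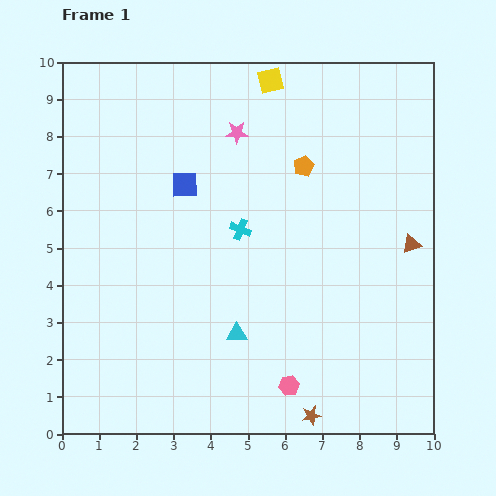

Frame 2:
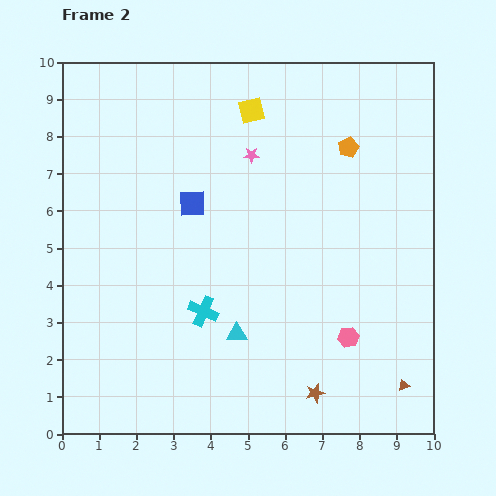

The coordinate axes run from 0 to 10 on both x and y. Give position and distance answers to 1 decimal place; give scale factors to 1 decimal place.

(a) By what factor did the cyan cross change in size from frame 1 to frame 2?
1.4×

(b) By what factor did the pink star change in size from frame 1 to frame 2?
0.7×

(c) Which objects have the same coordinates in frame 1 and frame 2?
the cyan triangle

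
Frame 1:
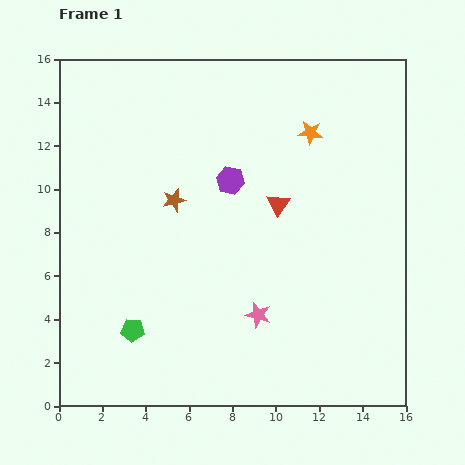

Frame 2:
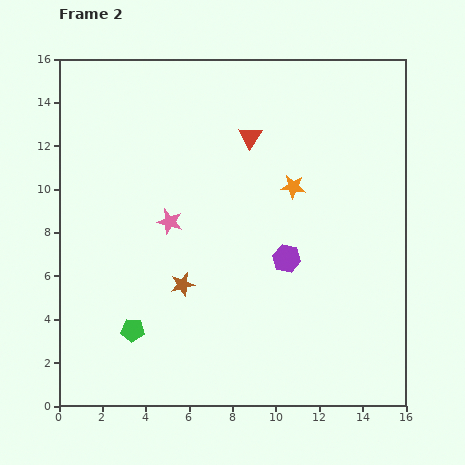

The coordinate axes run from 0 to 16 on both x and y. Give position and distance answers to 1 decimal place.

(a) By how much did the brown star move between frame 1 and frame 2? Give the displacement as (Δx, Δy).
(0.4, -3.9)

The brown star was at (5.3, 9.5) in frame 1 and (5.7, 5.6) in frame 2.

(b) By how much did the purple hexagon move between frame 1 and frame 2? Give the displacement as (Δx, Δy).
(2.6, -3.6)

The purple hexagon was at (7.9, 10.4) in frame 1 and (10.5, 6.8) in frame 2.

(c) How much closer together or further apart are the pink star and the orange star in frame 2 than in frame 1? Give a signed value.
-2.8

Distance in frame 1: 8.7. Distance in frame 2: 5.9.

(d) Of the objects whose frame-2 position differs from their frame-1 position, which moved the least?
the orange star

(moved 2.6)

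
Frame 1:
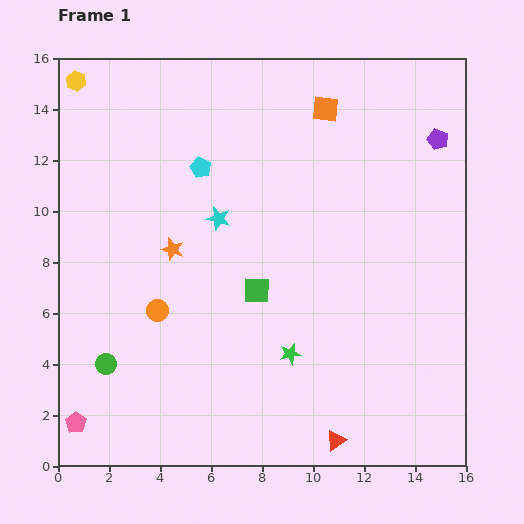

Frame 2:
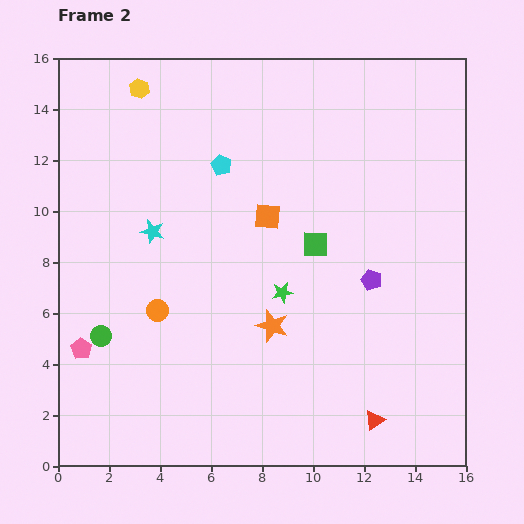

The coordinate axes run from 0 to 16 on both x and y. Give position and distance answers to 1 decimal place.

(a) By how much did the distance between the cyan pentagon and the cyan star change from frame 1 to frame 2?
+1.6

Distance in frame 1: 2.1. Distance in frame 2: 3.7.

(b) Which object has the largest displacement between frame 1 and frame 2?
the purple pentagon

(moved 6.1; next 4.9)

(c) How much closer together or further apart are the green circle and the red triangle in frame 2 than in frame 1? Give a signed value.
+1.7

Distance in frame 1: 9.5. Distance in frame 2: 11.2.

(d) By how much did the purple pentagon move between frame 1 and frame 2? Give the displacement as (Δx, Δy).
(-2.6, -5.5)

The purple pentagon was at (14.9, 12.8) in frame 1 and (12.3, 7.3) in frame 2.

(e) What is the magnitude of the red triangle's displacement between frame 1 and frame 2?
1.7

The red triangle moved from (10.9, 1.0) to (12.4, 1.8), a distance of √(1.5² + 0.8²) ≈ 1.7.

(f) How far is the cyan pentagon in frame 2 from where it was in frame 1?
0.8

The cyan pentagon moved from (5.6, 11.7) to (6.4, 11.8), a distance of √(0.8² + 0.1²) ≈ 0.8.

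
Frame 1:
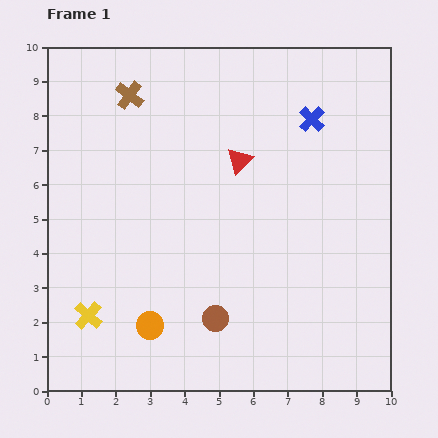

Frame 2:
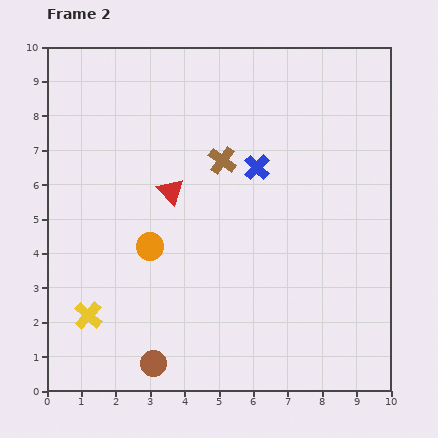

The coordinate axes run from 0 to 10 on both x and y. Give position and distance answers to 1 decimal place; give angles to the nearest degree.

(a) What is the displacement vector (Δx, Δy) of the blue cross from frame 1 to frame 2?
(-1.6, -1.4)

The blue cross was at (7.7, 7.9) in frame 1 and (6.1, 6.5) in frame 2.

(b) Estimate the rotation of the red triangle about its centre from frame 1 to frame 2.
29° counter-clockwise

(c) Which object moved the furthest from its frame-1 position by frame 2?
the brown cross

(moved 3.3; next 2.3)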